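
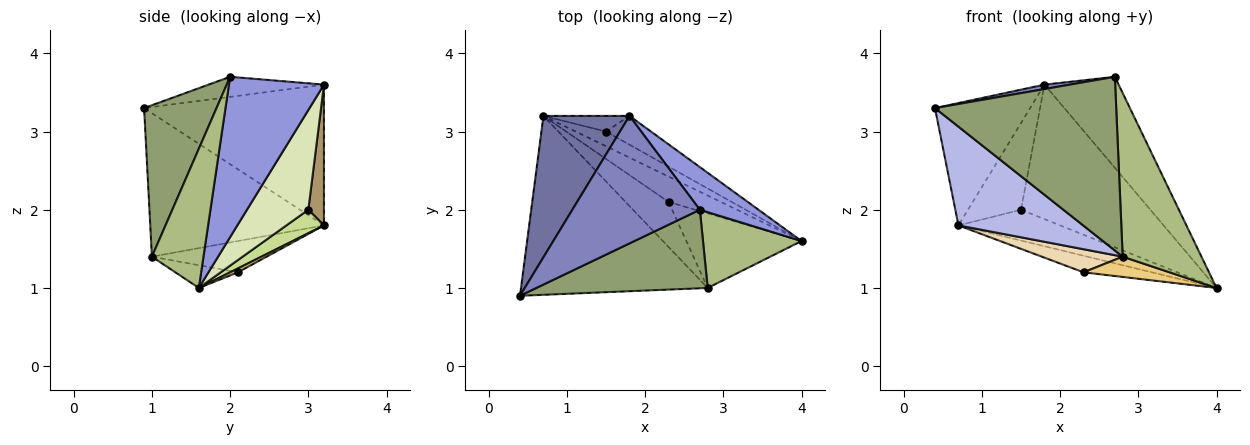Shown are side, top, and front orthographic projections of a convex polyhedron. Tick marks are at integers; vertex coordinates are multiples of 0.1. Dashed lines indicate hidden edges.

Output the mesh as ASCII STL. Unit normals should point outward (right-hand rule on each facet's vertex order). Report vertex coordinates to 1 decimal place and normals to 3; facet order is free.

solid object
 facet normal -0.778 0.411 0.475
  outer loop
   vertex 1.8 3.2 3.6
   vertex 0.7 3.2 1.8
   vertex 0.4 0.9 3.3
  endloop
 endfacet
 facet normal -0.155 -0.034 0.987
  outer loop
   vertex 1.8 3.2 3.6
   vertex 0.4 0.9 3.3
   vertex 2.7 2.0 3.7
  endloop
 endfacet
 facet normal 0.757 0.591 0.277
  outer loop
   vertex 1.8 3.2 3.6
   vertex 2.7 2.0 3.7
   vertex 4.0 1.6 1.0
  endloop
 endfacet
 facet normal -0.558 -0.401 -0.726
  outer loop
   vertex 2.8 1.0 1.4
   vertex 0.4 0.9 3.3
   vertex 0.7 3.2 1.8
  endloop
 endfacet
 facet normal 0.342 -0.856 0.387
  outer loop
   vertex 2.8 1.0 1.4
   vertex 2.7 2.0 3.7
   vertex 0.4 0.9 3.3
  endloop
 endfacet
 facet normal 0.511 -0.780 0.361
  outer loop
   vertex 2.8 1.0 1.4
   vertex 4.0 1.6 1.0
   vertex 2.7 2.0 3.7
  endloop
 endfacet
 facet normal 0.316 0.856 -0.408
  outer loop
   vertex 1.5 3.0 2.0
   vertex 4.0 1.6 1.0
   vertex 0.7 3.2 1.8
  endloop
 endfacet
 facet normal 0.421 0.887 -0.190
  outer loop
   vertex 1.5 3.0 2.0
   vertex 1.8 3.2 3.6
   vertex 4.0 1.6 1.0
  endloop
 endfacet
 facet normal 0.279 0.945 -0.170
  outer loop
   vertex 1.5 3.0 2.0
   vertex 0.7 3.2 1.8
   vertex 1.8 3.2 3.6
  endloop
 endfacet
 facet normal 0.062 0.546 -0.835
  outer loop
   vertex 2.3 2.1 1.2
   vertex 0.7 3.2 1.8
   vertex 4.0 1.6 1.0
  endloop
 endfacet
 facet normal -0.187 -0.257 -0.948
  outer loop
   vertex 2.3 2.1 1.2
   vertex 4.0 1.6 1.0
   vertex 2.8 1.0 1.4
  endloop
 endfacet
 facet normal -0.543 -0.383 -0.747
  outer loop
   vertex 2.3 2.1 1.2
   vertex 2.8 1.0 1.4
   vertex 0.7 3.2 1.8
  endloop
 endfacet
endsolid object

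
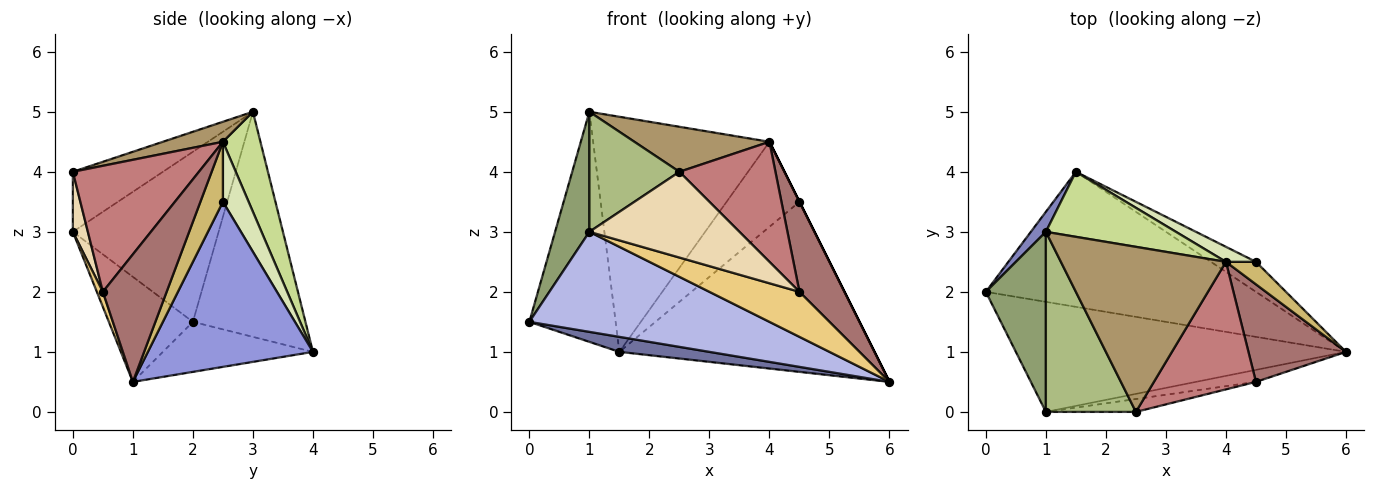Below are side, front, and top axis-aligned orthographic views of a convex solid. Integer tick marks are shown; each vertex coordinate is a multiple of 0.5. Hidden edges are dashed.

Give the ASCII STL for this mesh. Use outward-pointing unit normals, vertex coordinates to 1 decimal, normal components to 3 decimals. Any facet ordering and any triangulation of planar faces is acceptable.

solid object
 facet normal -0.181 -0.109 -0.977
  outer loop
   vertex 1.5 4.0 1.0
   vertex 6.0 1.0 0.5
   vertex 0.0 2.0 1.5
  endloop
 endfacet
 facet normal -0.792 0.608 0.053
  outer loop
   vertex 1.0 3.0 5.0
   vertex 1.5 4.0 1.0
   vertex 0.0 2.0 1.5
  endloop
 endfacet
 facet normal 0.537 0.831 -0.147
  outer loop
   vertex 4.5 2.5 3.5
   vertex 6.0 1.0 0.5
   vertex 1.5 4.0 1.0
  endloop
 endfacet
 facet normal -0.229 -0.655 -0.720
  outer loop
   vertex 1.0 0.0 3.0
   vertex 0.0 2.0 1.5
   vertex 6.0 1.0 0.5
  endloop
 endfacet
 facet normal -0.921 -0.217 0.325
  outer loop
   vertex 1.0 0.0 3.0
   vertex 1.0 3.0 5.0
   vertex 0.0 2.0 1.5
  endloop
 endfacet
 facet normal -0.485 -0.485 0.728
  outer loop
   vertex 1.0 0.0 3.0
   vertex 2.5 0.0 4.0
   vertex 1.0 3.0 5.0
  endloop
 endfacet
 facet normal 0.201 0.944 0.261
  outer loop
   vertex 4.0 2.5 4.5
   vertex 1.5 4.0 1.0
   vertex 1.0 3.0 5.0
  endloop
 endfacet
 facet normal 0.328 0.930 0.164
  outer loop
   vertex 4.0 2.5 4.5
   vertex 4.5 2.5 3.5
   vertex 1.5 4.0 1.0
  endloop
 endfacet
 facet normal 0.116 -0.261 0.958
  outer loop
   vertex 4.0 2.5 4.5
   vertex 1.0 3.0 5.0
   vertex 2.5 0.0 4.0
  endloop
 endfacet
 facet normal 0.894 0.000 0.447
  outer loop
   vertex 4.0 2.5 4.5
   vertex 6.0 1.0 0.5
   vertex 4.5 2.5 3.5
  endloop
 endfacet
 facet normal 0.064 -0.964 -0.257
  outer loop
   vertex 4.5 0.5 2.0
   vertex 1.0 0.0 3.0
   vertex 6.0 1.0 0.5
  endloop
 endfacet
 facet normal 0.098 -0.984 -0.148
  outer loop
   vertex 4.5 0.5 2.0
   vertex 2.5 0.0 4.0
   vertex 1.0 0.0 3.0
  endloop
 endfacet
 facet normal 0.693 -0.489 0.530
  outer loop
   vertex 4.5 0.5 2.0
   vertex 6.0 1.0 0.5
   vertex 4.0 2.5 4.5
  endloop
 endfacet
 facet normal 0.669 -0.510 0.541
  outer loop
   vertex 4.5 0.5 2.0
   vertex 4.0 2.5 4.5
   vertex 2.5 0.0 4.0
  endloop
 endfacet
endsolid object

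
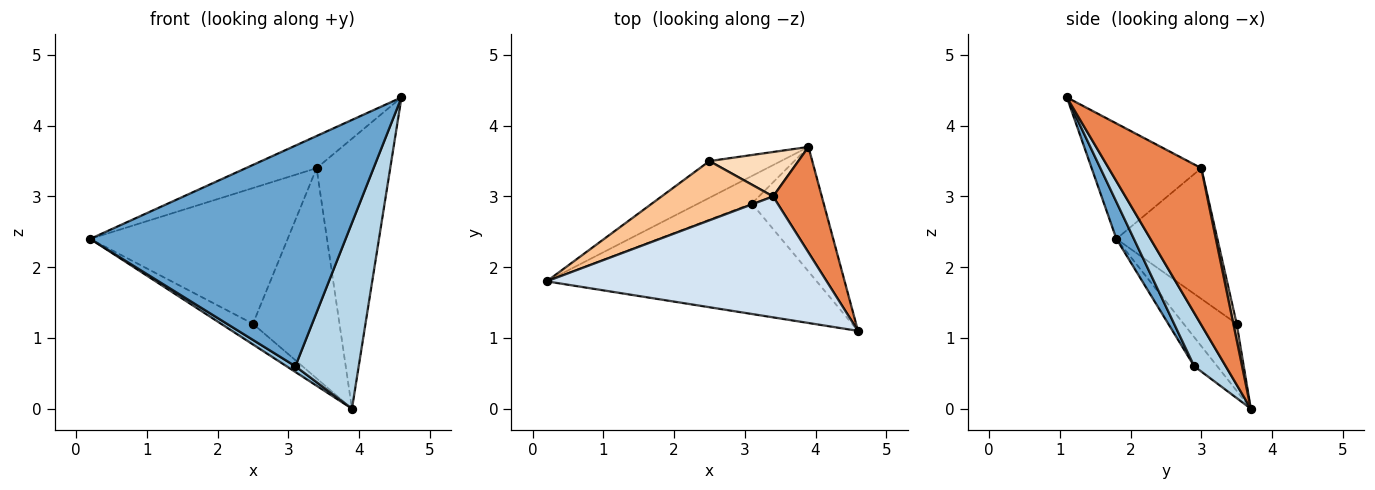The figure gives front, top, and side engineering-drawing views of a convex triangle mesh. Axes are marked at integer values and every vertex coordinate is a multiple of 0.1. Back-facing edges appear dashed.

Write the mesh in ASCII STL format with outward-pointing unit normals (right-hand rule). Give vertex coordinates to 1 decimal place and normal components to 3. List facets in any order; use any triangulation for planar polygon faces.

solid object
 facet normal 0.061 -0.892 -0.447
  outer loop
   vertex 3.1 2.9 0.6
   vertex 4.6 1.1 4.4
   vertex 0.2 1.8 2.4
  endloop
 endfacet
 facet normal -0.468 -0.180 -0.865
  outer loop
   vertex 3.1 2.9 0.6
   vertex 0.2 1.8 2.4
   vertex 3.9 3.7 0.0
  endloop
 endfacet
 facet normal 0.382 -0.768 -0.514
  outer loop
   vertex 3.1 2.9 0.6
   vertex 3.9 3.7 0.0
   vertex 4.6 1.1 4.4
  endloop
 endfacet
 facet normal -0.370 0.239 0.898
  outer loop
   vertex 3.4 3.0 3.4
   vertex 0.2 1.8 2.4
   vertex 4.6 1.1 4.4
  endloop
 endfacet
 facet normal 0.761 0.605 0.236
  outer loop
   vertex 3.4 3.0 3.4
   vertex 4.6 1.1 4.4
   vertex 3.9 3.7 0.0
  endloop
 endfacet
 facet normal -0.633 0.380 -0.675
  outer loop
   vertex 2.5 3.5 1.2
   vertex 3.9 3.7 0.0
   vertex 0.2 1.8 2.4
  endloop
 endfacet
 facet normal -0.424 0.830 0.362
  outer loop
   vertex 2.5 3.5 1.2
   vertex 0.2 1.8 2.4
   vertex 3.4 3.0 3.4
  endloop
 endfacet
 facet normal 0.038 0.978 0.207
  outer loop
   vertex 2.5 3.5 1.2
   vertex 3.4 3.0 3.4
   vertex 3.9 3.7 0.0
  endloop
 endfacet
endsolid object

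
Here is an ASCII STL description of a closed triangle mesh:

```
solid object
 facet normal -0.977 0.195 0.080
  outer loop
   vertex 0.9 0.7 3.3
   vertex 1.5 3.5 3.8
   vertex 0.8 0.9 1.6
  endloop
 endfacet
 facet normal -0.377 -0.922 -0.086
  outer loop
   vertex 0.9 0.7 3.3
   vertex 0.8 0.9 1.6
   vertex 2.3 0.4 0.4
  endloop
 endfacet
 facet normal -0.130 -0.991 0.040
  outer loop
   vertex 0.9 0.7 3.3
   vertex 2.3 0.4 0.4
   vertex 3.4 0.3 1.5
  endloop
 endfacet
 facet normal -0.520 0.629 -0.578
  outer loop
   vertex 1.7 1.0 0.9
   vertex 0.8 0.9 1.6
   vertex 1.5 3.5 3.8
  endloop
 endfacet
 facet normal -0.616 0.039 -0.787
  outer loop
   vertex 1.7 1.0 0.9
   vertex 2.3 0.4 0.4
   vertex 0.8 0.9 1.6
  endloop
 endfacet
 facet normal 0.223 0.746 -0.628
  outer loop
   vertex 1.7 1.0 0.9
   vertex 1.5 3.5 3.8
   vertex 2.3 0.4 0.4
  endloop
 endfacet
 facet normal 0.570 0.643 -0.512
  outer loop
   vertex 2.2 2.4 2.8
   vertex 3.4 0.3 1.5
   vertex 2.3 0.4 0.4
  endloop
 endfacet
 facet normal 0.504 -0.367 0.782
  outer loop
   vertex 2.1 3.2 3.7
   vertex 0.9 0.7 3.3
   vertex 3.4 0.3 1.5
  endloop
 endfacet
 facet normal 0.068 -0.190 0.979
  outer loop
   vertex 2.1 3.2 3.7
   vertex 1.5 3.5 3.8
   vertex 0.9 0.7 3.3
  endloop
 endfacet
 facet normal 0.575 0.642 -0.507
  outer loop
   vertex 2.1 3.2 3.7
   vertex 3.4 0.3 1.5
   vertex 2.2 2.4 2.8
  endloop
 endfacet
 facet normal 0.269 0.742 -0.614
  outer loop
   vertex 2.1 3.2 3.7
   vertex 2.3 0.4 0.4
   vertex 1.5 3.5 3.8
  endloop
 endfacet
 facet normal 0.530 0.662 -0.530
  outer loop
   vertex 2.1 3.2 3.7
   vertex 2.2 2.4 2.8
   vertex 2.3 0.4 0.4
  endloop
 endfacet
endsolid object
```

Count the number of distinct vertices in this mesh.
8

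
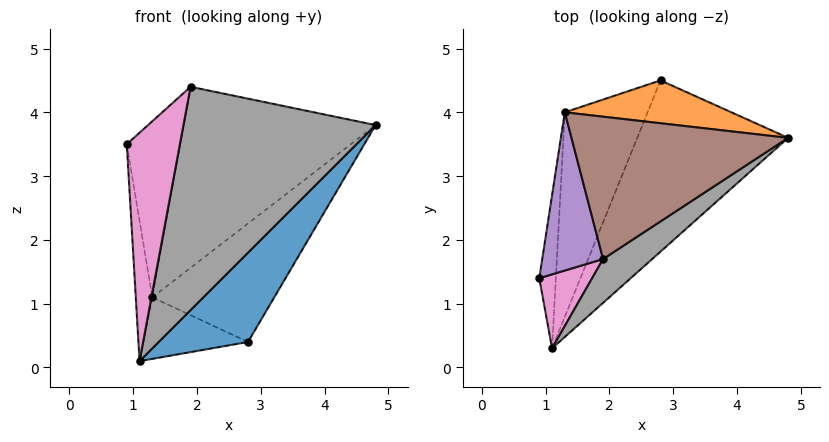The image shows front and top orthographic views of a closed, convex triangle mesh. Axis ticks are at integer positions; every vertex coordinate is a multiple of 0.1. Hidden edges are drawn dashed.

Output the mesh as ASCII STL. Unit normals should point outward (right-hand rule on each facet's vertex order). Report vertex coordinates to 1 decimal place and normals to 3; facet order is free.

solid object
 facet normal 0.792 -0.282 -0.541
  outer loop
   vertex 1.1 0.3 0.1
   vertex 2.8 4.5 0.4
   vertex 4.8 3.6 3.8
  endloop
 endfacet
 facet normal -0.153 0.929 0.336
  outer loop
   vertex 1.3 4.0 1.1
   vertex 4.8 3.6 3.8
   vertex 2.8 4.5 0.4
  endloop
 endfacet
 facet normal -0.994 0.076 -0.083
  outer loop
   vertex 1.3 4.0 1.1
   vertex 1.1 0.3 0.1
   vertex 0.9 1.4 3.5
  endloop
 endfacet
 facet normal -0.477 0.253 -0.842
  outer loop
   vertex 1.3 4.0 1.1
   vertex 2.8 4.5 0.4
   vertex 1.1 0.3 0.1
  endloop
 endfacet
 facet normal -0.636 0.574 0.516
  outer loop
   vertex 1.9 1.7 4.4
   vertex 1.3 4.0 1.1
   vertex 0.9 1.4 3.5
  endloop
 endfacet
 facet normal -0.361 0.733 0.577
  outer loop
   vertex 1.9 1.7 4.4
   vertex 4.8 3.6 3.8
   vertex 1.3 4.0 1.1
  endloop
 endfacet
 facet normal 0.008 -0.951 0.308
  outer loop
   vertex 1.9 1.7 4.4
   vertex 0.9 1.4 3.5
   vertex 1.1 0.3 0.1
  endloop
 endfacet
 facet normal 0.564 -0.810 0.159
  outer loop
   vertex 1.9 1.7 4.4
   vertex 1.1 0.3 0.1
   vertex 4.8 3.6 3.8
  endloop
 endfacet
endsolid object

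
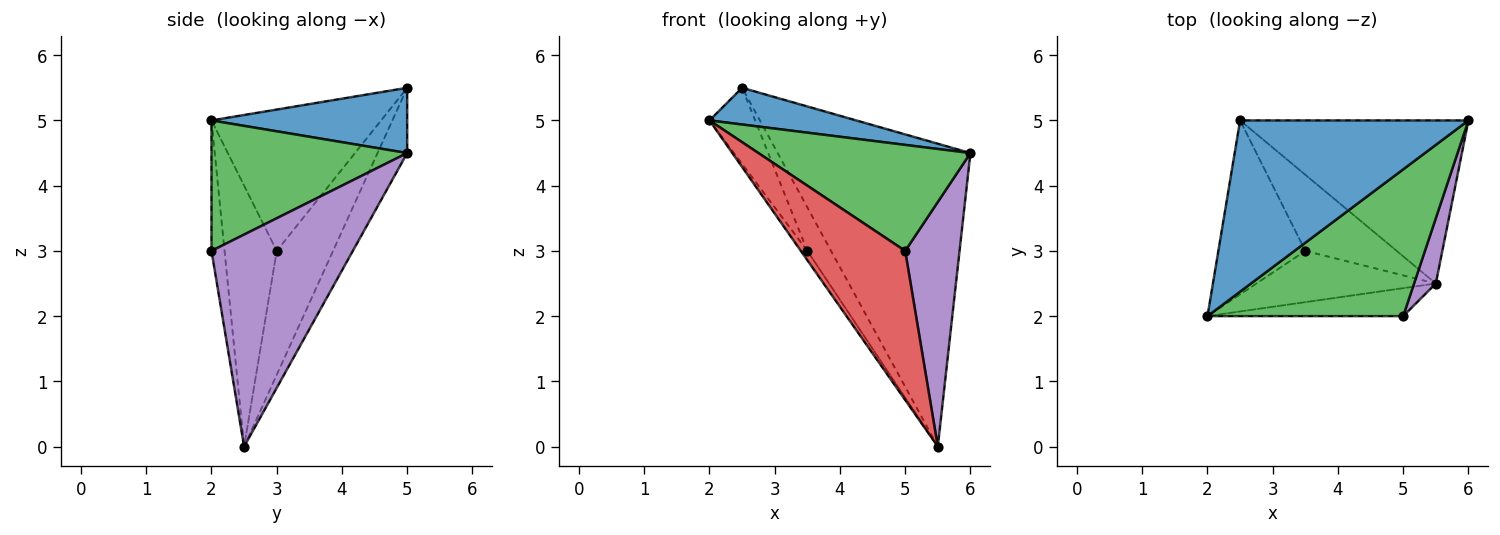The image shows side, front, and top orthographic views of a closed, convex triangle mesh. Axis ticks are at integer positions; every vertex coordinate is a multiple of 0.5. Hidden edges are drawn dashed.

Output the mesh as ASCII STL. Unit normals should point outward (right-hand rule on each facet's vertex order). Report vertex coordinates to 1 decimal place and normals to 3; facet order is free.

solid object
 facet normal 0.269 -0.202 0.942
  outer loop
   vertex 2.5 5.0 5.5
   vertex 2.0 2.0 5.0
   vertex 6.0 5.0 4.5
  endloop
 endfacet
 facet normal -0.134 0.873 -0.470
  outer loop
   vertex 5.5 2.5 0.0
   vertex 2.5 5.0 5.5
   vertex 6.0 5.0 4.5
  endloop
 endfacet
 facet normal 0.475 -0.515 0.713
  outer loop
   vertex 5.0 2.0 3.0
   vertex 6.0 5.0 4.5
   vertex 2.0 2.0 5.0
  endloop
 endfacet
 facet normal -0.122 -0.976 -0.183
  outer loop
   vertex 5.0 2.0 3.0
   vertex 2.0 2.0 5.0
   vertex 5.5 2.5 0.0
  endloop
 endfacet
 facet normal 0.929 -0.357 0.095
  outer loop
   vertex 5.0 2.0 3.0
   vertex 5.5 2.5 0.0
   vertex 6.0 5.0 4.5
  endloop
 endfacet
 facet normal -0.830 0.223 -0.511
  outer loop
   vertex 3.5 3.0 3.0
   vertex 2.0 2.0 5.0
   vertex 2.5 5.0 5.5
  endloop
 endfacet
 facet normal -0.820 0.102 -0.564
  outer loop
   vertex 3.5 3.0 3.0
   vertex 5.5 2.5 0.0
   vertex 2.0 2.0 5.0
  endloop
 endfacet
 facet normal -0.762 0.321 -0.562
  outer loop
   vertex 3.5 3.0 3.0
   vertex 2.5 5.0 5.5
   vertex 5.5 2.5 0.0
  endloop
 endfacet
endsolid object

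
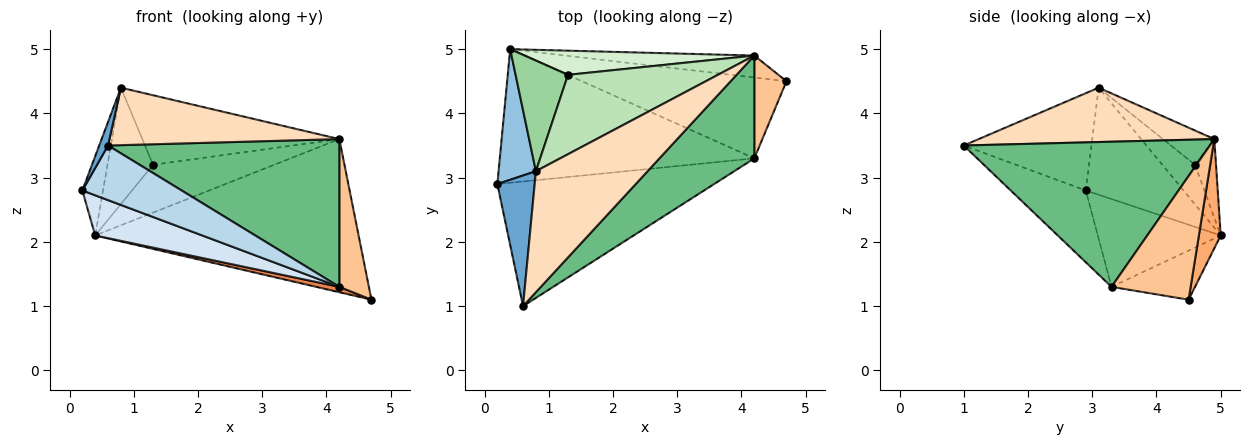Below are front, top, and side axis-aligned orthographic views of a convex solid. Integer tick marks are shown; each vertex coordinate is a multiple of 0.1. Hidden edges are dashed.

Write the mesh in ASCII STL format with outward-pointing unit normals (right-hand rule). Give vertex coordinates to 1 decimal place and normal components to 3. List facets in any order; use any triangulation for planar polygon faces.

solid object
 facet normal -0.932 -0.064 0.357
  outer loop
   vertex 0.8 3.1 4.4
   vertex 0.2 2.9 2.8
   vertex 0.6 1.0 3.5
  endloop
 endfacet
 facet normal -0.926 0.196 0.323
  outer loop
   vertex 0.4 5.0 2.1
   vertex 0.2 2.9 2.8
   vertex 0.8 3.1 4.4
  endloop
 endfacet
 facet normal -0.290 -0.384 -0.877
  outer loop
   vertex 4.2 3.3 1.3
   vertex 0.6 1.0 3.5
   vertex 0.2 2.9 2.8
  endloop
 endfacet
 facet normal -0.314 -0.273 -0.909
  outer loop
   vertex 4.2 3.3 1.3
   vertex 0.2 2.9 2.8
   vertex 0.4 5.0 2.1
  endloop
 endfacet
 facet normal -0.233 -0.065 -0.970
  outer loop
   vertex 4.2 3.3 1.3
   vertex 0.4 5.0 2.1
   vertex 4.7 4.5 1.1
  endloop
 endfacet
 facet normal 0.082 0.987 -0.141
  outer loop
   vertex 4.2 4.9 3.6
   vertex 4.7 4.5 1.1
   vertex 0.4 5.0 2.1
  endloop
 endfacet
 facet normal 0.910 -0.340 0.236
  outer loop
   vertex 4.2 4.9 3.6
   vertex 4.2 3.3 1.3
   vertex 4.7 4.5 1.1
  endloop
 endfacet
 facet normal 0.402 -0.393 0.827
  outer loop
   vertex 4.2 4.9 3.6
   vertex 0.8 3.1 4.4
   vertex 0.6 1.0 3.5
  endloop
 endfacet
 facet normal 0.658 -0.618 0.430
  outer loop
   vertex 4.2 4.9 3.6
   vertex 0.6 1.0 3.5
   vertex 4.2 3.3 1.3
  endloop
 endfacet
 facet normal -0.461 0.643 0.611
  outer loop
   vertex 1.3 4.6 3.2
   vertex 0.4 5.0 2.1
   vertex 0.8 3.1 4.4
  endloop
 endfacet
 facet normal -0.169 0.649 0.741
  outer loop
   vertex 1.3 4.6 3.2
   vertex 0.8 3.1 4.4
   vertex 4.2 4.9 3.6
  endloop
 endfacet
 facet normal -0.153 0.882 0.446
  outer loop
   vertex 1.3 4.6 3.2
   vertex 4.2 4.9 3.6
   vertex 0.4 5.0 2.1
  endloop
 endfacet
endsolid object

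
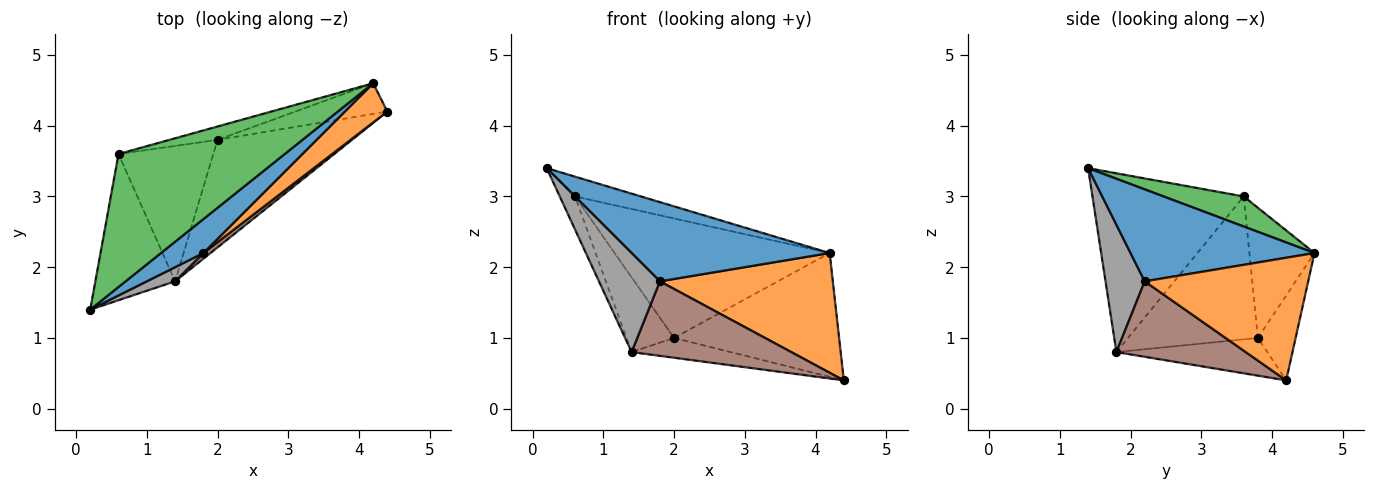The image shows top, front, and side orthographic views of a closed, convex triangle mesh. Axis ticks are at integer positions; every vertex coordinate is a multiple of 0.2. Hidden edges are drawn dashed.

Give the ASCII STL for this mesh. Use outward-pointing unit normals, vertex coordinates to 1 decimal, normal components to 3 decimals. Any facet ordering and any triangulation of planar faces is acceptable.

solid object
 facet normal 0.649 -0.699 0.300
  outer loop
   vertex 1.8 2.2 1.8
   vertex 4.2 4.6 2.2
   vertex 0.2 1.4 3.4
  endloop
 endfacet
 facet normal 0.668 -0.707 0.231
  outer loop
   vertex 1.8 2.2 1.8
   vertex 4.4 4.2 0.4
   vertex 4.2 4.6 2.2
  endloop
 endfacet
 facet normal 0.176 0.145 0.974
  outer loop
   vertex 0.6 3.6 3.0
   vertex 0.2 1.4 3.4
   vertex 4.2 4.6 2.2
  endloop
 endfacet
 facet normal -0.217 0.948 -0.235
  outer loop
   vertex 2.0 3.8 1.0
   vertex 4.2 4.6 2.2
   vertex 4.4 4.2 0.4
  endloop
 endfacet
 facet normal -0.288 0.952 -0.106
  outer loop
   vertex 2.0 3.8 1.0
   vertex 0.6 3.6 3.0
   vertex 4.2 4.6 2.2
  endloop
 endfacet
 facet normal 0.628 -0.776 0.059
  outer loop
   vertex 1.4 1.8 0.8
   vertex 4.4 4.2 0.4
   vertex 1.8 2.2 1.8
  endloop
 endfacet
 facet normal -0.266 0.175 -0.948
  outer loop
   vertex 1.4 1.8 0.8
   vertex 2.0 3.8 1.0
   vertex 4.4 4.2 0.4
  endloop
 endfacet
 facet normal 0.537 -0.835 0.119
  outer loop
   vertex 1.4 1.8 0.8
   vertex 1.8 2.2 1.8
   vertex 0.2 1.4 3.4
  endloop
 endfacet
 facet normal -0.909 0.092 -0.406
  outer loop
   vertex 1.4 1.8 0.8
   vertex 0.2 1.4 3.4
   vertex 0.6 3.6 3.0
  endloop
 endfacet
 facet normal -0.797 0.292 -0.529
  outer loop
   vertex 1.4 1.8 0.8
   vertex 0.6 3.6 3.0
   vertex 2.0 3.8 1.0
  endloop
 endfacet
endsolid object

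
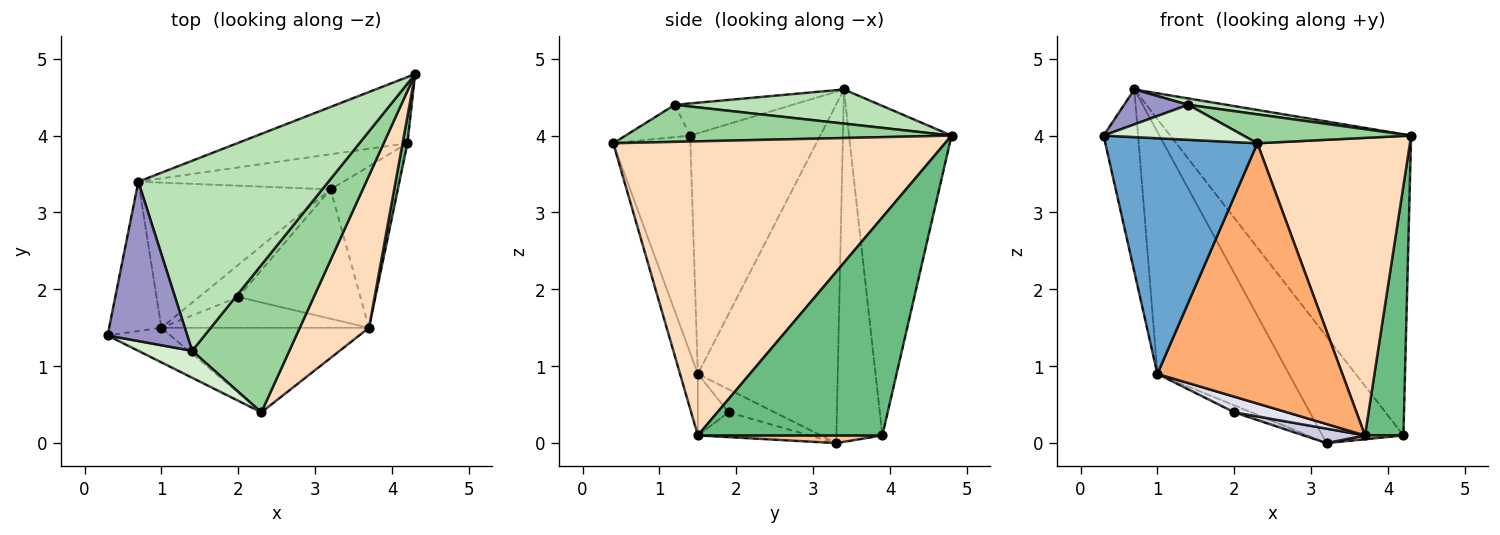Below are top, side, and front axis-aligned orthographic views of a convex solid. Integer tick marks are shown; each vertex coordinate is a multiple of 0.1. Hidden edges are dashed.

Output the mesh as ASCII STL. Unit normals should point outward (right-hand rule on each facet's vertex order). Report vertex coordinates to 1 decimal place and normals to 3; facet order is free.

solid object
 facet normal -0.449 -0.884 -0.130
  outer loop
   vertex 1.0 1.5 0.9
   vertex 2.3 0.4 3.9
   vertex 0.3 1.4 4.0
  endloop
 endfacet
 facet normal -0.946 0.251 -0.206
  outer loop
   vertex 0.7 3.4 4.6
   vertex 1.0 1.5 0.9
   vertex 0.3 1.4 4.0
  endloop
 endfacet
 facet normal -0.674 0.634 -0.380
  outer loop
   vertex 0.7 3.4 4.6
   vertex 3.2 3.3 0.0
   vertex 1.0 1.5 0.9
  endloop
 endfacet
 facet normal -0.384 0.902 -0.198
  outer loop
   vertex 4.2 3.9 0.1
   vertex 0.7 3.4 4.6
   vertex 4.3 4.8 4.0
  endloop
 endfacet
 facet normal -0.474 0.836 -0.276
  outer loop
   vertex 4.2 3.9 0.1
   vertex 3.2 3.3 0.0
   vertex 0.7 3.4 4.6
  endloop
 endfacet
 facet normal -0.091 -0.947 -0.308
  outer loop
   vertex 3.7 1.5 0.1
   vertex 2.3 0.4 3.9
   vertex 1.0 1.5 0.9
  endloop
 endfacet
 facet normal 0.114 -0.024 -0.993
  outer loop
   vertex 3.7 1.5 0.1
   vertex 3.2 3.3 0.0
   vertex 4.2 3.9 0.1
  endloop
 endfacet
 facet normal 0.888 -0.409 0.209
  outer loop
   vertex 3.7 1.5 0.1
   vertex 4.3 4.8 4.0
   vertex 2.3 0.4 3.9
  endloop
 endfacet
 facet normal 0.979 -0.204 0.022
  outer loop
   vertex 3.7 1.5 0.1
   vertex 4.2 3.9 0.1
   vertex 4.3 4.8 4.0
  endloop
 endfacet
 facet normal 0.350 -0.180 0.919
  outer loop
   vertex 1.4 1.2 4.4
   vertex 2.3 0.4 3.9
   vertex 4.3 4.8 4.0
  endloop
 endfacet
 facet normal 0.177 -0.033 0.984
  outer loop
   vertex 1.4 1.2 4.4
   vertex 4.3 4.8 4.0
   vertex 0.7 3.4 4.6
  endloop
 endfacet
 facet normal -0.344 -0.744 0.573
  outer loop
   vertex 1.4 1.2 4.4
   vertex 0.3 1.4 4.0
   vertex 2.3 0.4 3.9
  endloop
 endfacet
 facet normal -0.367 -0.199 0.909
  outer loop
   vertex 1.4 1.2 4.4
   vertex 0.7 3.4 4.6
   vertex 0.3 1.4 4.0
  endloop
 endfacet
 facet normal -0.498 0.184 -0.848
  outer loop
   vertex 2.0 1.9 0.4
   vertex 1.0 1.5 0.9
   vertex 3.2 3.3 0.0
  endloop
 endfacet
 facet normal -0.198 -0.109 -0.974
  outer loop
   vertex 2.0 1.9 0.4
   vertex 3.2 3.3 0.0
   vertex 3.7 1.5 0.1
  endloop
 endfacet
 facet normal -0.255 -0.439 -0.862
  outer loop
   vertex 2.0 1.9 0.4
   vertex 3.7 1.5 0.1
   vertex 1.0 1.5 0.9
  endloop
 endfacet
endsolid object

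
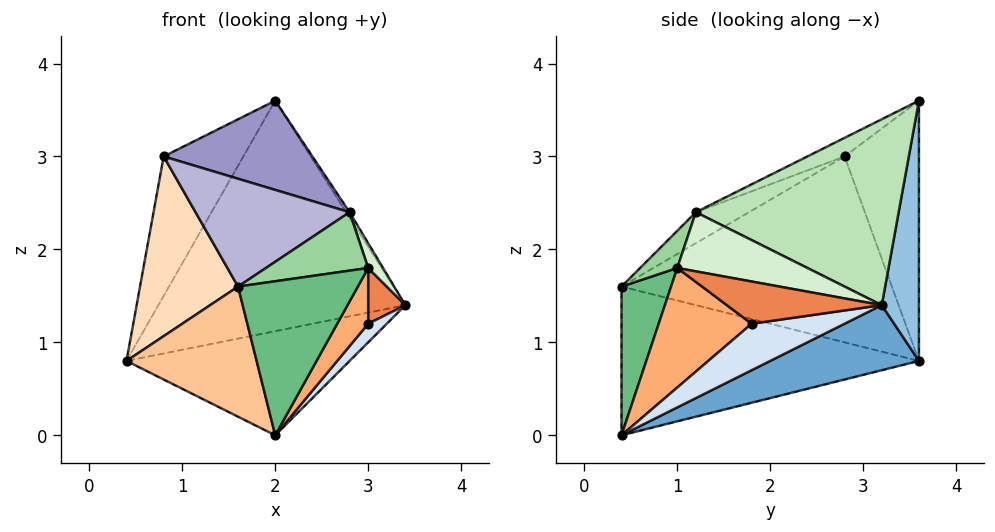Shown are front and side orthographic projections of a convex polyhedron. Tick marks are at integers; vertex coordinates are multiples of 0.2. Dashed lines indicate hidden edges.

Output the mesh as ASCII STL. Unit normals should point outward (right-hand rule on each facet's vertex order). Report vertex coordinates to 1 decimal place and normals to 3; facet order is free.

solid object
 facet normal 0.228 0.342 -0.912
  outer loop
   vertex 2.0 0.4 0.0
   vertex 0.4 3.6 0.8
   vertex 3.4 3.2 1.4
  endloop
 endfacet
 facet normal 0.148 0.985 -0.085
  outer loop
   vertex 2.0 3.6 3.6
   vertex 3.4 3.2 1.4
   vertex 0.4 3.6 0.8
  endloop
 endfacet
 facet normal -0.636 0.681 0.363
  outer loop
   vertex 0.8 2.8 3.0
   vertex 2.0 3.6 3.6
   vertex 0.4 3.6 0.8
  endloop
 endfacet
 facet normal 0.845 -0.169 -0.507
  outer loop
   vertex 3.0 1.8 1.2
   vertex 2.0 0.4 0.0
   vertex 3.4 3.2 1.4
  endloop
 endfacet
 facet normal 0.928 -0.223 -0.297
  outer loop
   vertex 3.0 1.8 1.2
   vertex 3.4 3.2 1.4
   vertex 3.0 1.0 1.8
  endloop
 endfacet
 facet normal 0.874 -0.291 -0.389
  outer loop
   vertex 3.0 1.8 1.2
   vertex 3.0 1.0 1.8
   vertex 2.0 0.4 0.0
  endloop
 endfacet
 facet normal -0.893 -0.391 -0.223
  outer loop
   vertex 1.6 0.4 1.6
   vertex 0.4 3.6 0.8
   vertex 2.0 0.4 0.0
  endloop
 endfacet
 facet normal -0.939 -0.340 0.047
  outer loop
   vertex 1.6 0.4 1.6
   vertex 0.8 2.8 3.0
   vertex 0.4 3.6 0.8
  endloop
 endfacet
 facet normal 0.381 -0.920 0.095
  outer loop
   vertex 1.6 0.4 1.6
   vertex 2.0 0.4 0.0
   vertex 3.0 1.0 1.8
  endloop
 endfacet
 facet normal 0.314 -0.864 0.393
  outer loop
   vertex 2.8 1.2 2.4
   vertex 1.6 0.4 1.6
   vertex 3.0 1.0 1.8
  endloop
 endfacet
 facet normal 0.845 0.014 0.535
  outer loop
   vertex 2.8 1.2 2.4
   vertex 3.4 3.2 1.4
   vertex 2.0 3.6 3.6
  endloop
 endfacet
 facet normal 0.932 -0.107 0.346
  outer loop
   vertex 2.8 1.2 2.4
   vertex 3.0 1.0 1.8
   vertex 3.4 3.2 1.4
  endloop
 endfacet
 facet normal -0.119 -0.475 0.872
  outer loop
   vertex 2.8 1.2 2.4
   vertex 2.0 3.6 3.6
   vertex 0.8 2.8 3.0
  endloop
 endfacet
 facet normal -0.186 -0.541 0.820
  outer loop
   vertex 2.8 1.2 2.4
   vertex 0.8 2.8 3.0
   vertex 1.6 0.4 1.6
  endloop
 endfacet
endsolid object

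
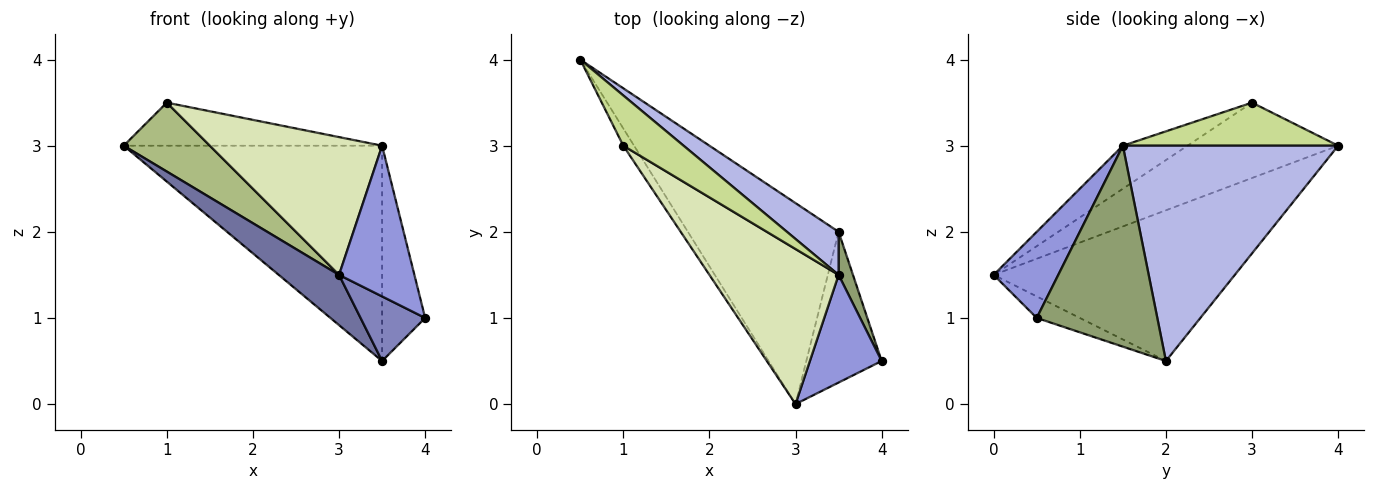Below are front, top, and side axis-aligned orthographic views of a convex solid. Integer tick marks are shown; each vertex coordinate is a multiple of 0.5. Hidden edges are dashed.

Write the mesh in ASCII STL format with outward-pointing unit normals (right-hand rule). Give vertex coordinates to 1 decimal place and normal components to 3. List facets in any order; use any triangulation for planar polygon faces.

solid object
 facet normal -0.696 -0.174 -0.696
  outer loop
   vertex 3.5 2.0 0.5
   vertex 3.0 0.0 1.5
   vertex 0.5 4.0 3.0
  endloop
 endfacet
 facet normal -0.254 -0.381 -0.889
  outer loop
   vertex 3.5 2.0 0.5
   vertex 4.0 0.5 1.0
   vertex 3.0 0.0 1.5
  endloop
 endfacet
 facet normal 0.572 -0.667 0.477
  outer loop
   vertex 3.5 1.5 3.0
   vertex 3.0 0.0 1.5
   vertex 4.0 0.5 1.0
  endloop
 endfacet
 facet normal 0.633 0.759 0.152
  outer loop
   vertex 3.5 1.5 3.0
   vertex 3.5 2.0 0.5
   vertex 0.5 4.0 3.0
  endloop
 endfacet
 facet normal 0.940 0.336 0.067
  outer loop
   vertex 3.5 1.5 3.0
   vertex 4.0 0.5 1.0
   vertex 3.5 2.0 0.5
  endloop
 endfacet
 facet normal -0.862 -0.492 -0.123
  outer loop
   vertex 1.0 3.0 3.5
   vertex 0.5 4.0 3.0
   vertex 3.0 0.0 1.5
  endloop
 endfacet
 facet normal 0.477 0.572 0.667
  outer loop
   vertex 1.0 3.0 3.5
   vertex 3.5 1.5 3.0
   vertex 0.5 4.0 3.0
  endloop
 endfacet
 facet normal -0.242 -0.645 0.725
  outer loop
   vertex 1.0 3.0 3.5
   vertex 3.0 0.0 1.5
   vertex 3.5 1.5 3.0
  endloop
 endfacet
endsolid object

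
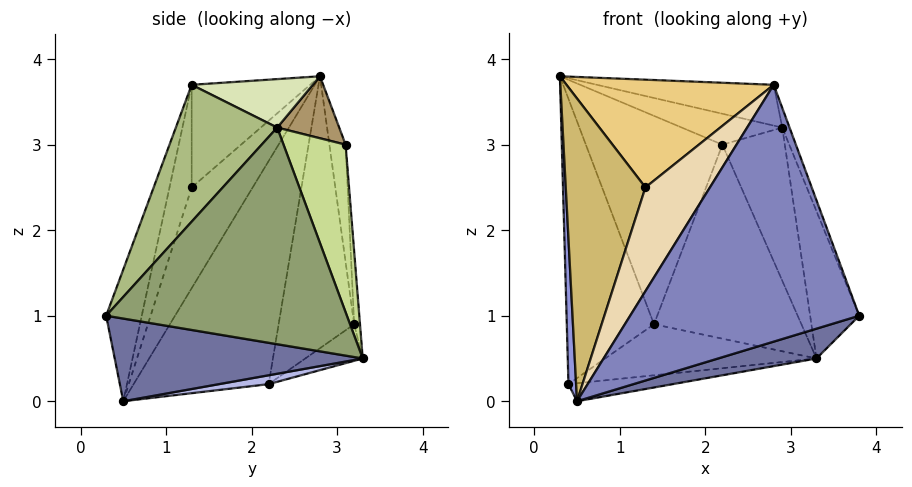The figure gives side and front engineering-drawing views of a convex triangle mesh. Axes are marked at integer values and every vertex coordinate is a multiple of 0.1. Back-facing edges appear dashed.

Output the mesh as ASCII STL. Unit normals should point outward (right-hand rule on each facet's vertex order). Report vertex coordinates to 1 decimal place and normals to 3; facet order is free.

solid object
 facet normal 0.282 -0.112 -0.953
  outer loop
   vertex 0.5 0.5 0.0
   vertex 3.3 3.3 0.5
   vertex 3.8 0.3 1.0
  endloop
 endfacet
 facet normal -0.147 -0.944 0.295
  outer loop
   vertex 2.8 1.3 3.7
   vertex 0.5 0.5 0.0
   vertex 3.8 0.3 1.0
  endloop
 endfacet
 facet normal -0.998 -0.057 -0.018
  outer loop
   vertex 0.4 2.2 0.2
   vertex 0.5 0.5 0.0
   vertex 0.3 2.8 3.8
  endloop
 endfacet
 facet normal 0.057 0.120 -0.991
  outer loop
   vertex 0.4 2.2 0.2
   vertex 3.3 3.3 0.5
   vertex 0.5 0.5 0.0
  endloop
 endfacet
 facet normal 0.957 0.195 0.214
  outer loop
   vertex 2.9 2.3 3.2
   vertex 3.8 0.3 1.0
   vertex 3.3 3.3 0.5
  endloop
 endfacet
 facet normal 0.944 0.068 0.324
  outer loop
   vertex 2.9 2.3 3.2
   vertex 2.8 1.3 3.7
   vertex 3.8 0.3 1.0
  endloop
 endfacet
 facet normal 0.662 0.665 0.345
  outer loop
   vertex 2.9 2.3 3.2
   vertex 3.3 3.3 0.5
   vertex 2.2 3.1 3.0
  endloop
 endfacet
 facet normal 0.279 0.407 0.870
  outer loop
   vertex 2.9 2.3 3.2
   vertex 0.3 2.8 3.8
   vertex 2.8 1.3 3.7
  endloop
 endfacet
 facet normal 0.283 0.458 0.843
  outer loop
   vertex 2.9 2.3 3.2
   vertex 2.2 3.1 3.0
   vertex 0.3 2.8 3.8
  endloop
 endfacet
 facet normal -0.555 -0.724 0.409
  outer loop
   vertex 1.3 1.3 2.5
   vertex 0.3 2.8 3.8
   vertex 0.5 0.5 0.0
  endloop
 endfacet
 facet normal -0.422 -0.738 0.527
  outer loop
   vertex 1.3 1.3 2.5
   vertex 2.8 1.3 3.7
   vertex 0.3 2.8 3.8
  endloop
 endfacet
 facet normal -0.301 -0.876 0.377
  outer loop
   vertex 1.3 1.3 2.5
   vertex 0.5 0.5 0.0
   vertex 2.8 1.3 3.7
  endloop
 endfacet
 facet normal -0.648 0.748 -0.143
  outer loop
   vertex 1.4 3.2 0.9
   vertex 0.4 2.2 0.2
   vertex 0.3 2.8 3.8
  endloop
 endfacet
 facet normal -0.185 0.681 -0.709
  outer loop
   vertex 1.4 3.2 0.9
   vertex 3.3 3.3 0.5
   vertex 0.4 2.2 0.2
  endloop
 endfacet
 facet normal -0.117 0.989 0.092
  outer loop
   vertex 1.4 3.2 0.9
   vertex 0.3 2.8 3.8
   vertex 2.2 3.1 3.0
  endloop
 endfacet
 facet normal -0.039 0.997 0.062
  outer loop
   vertex 1.4 3.2 0.9
   vertex 2.2 3.1 3.0
   vertex 3.3 3.3 0.5
  endloop
 endfacet
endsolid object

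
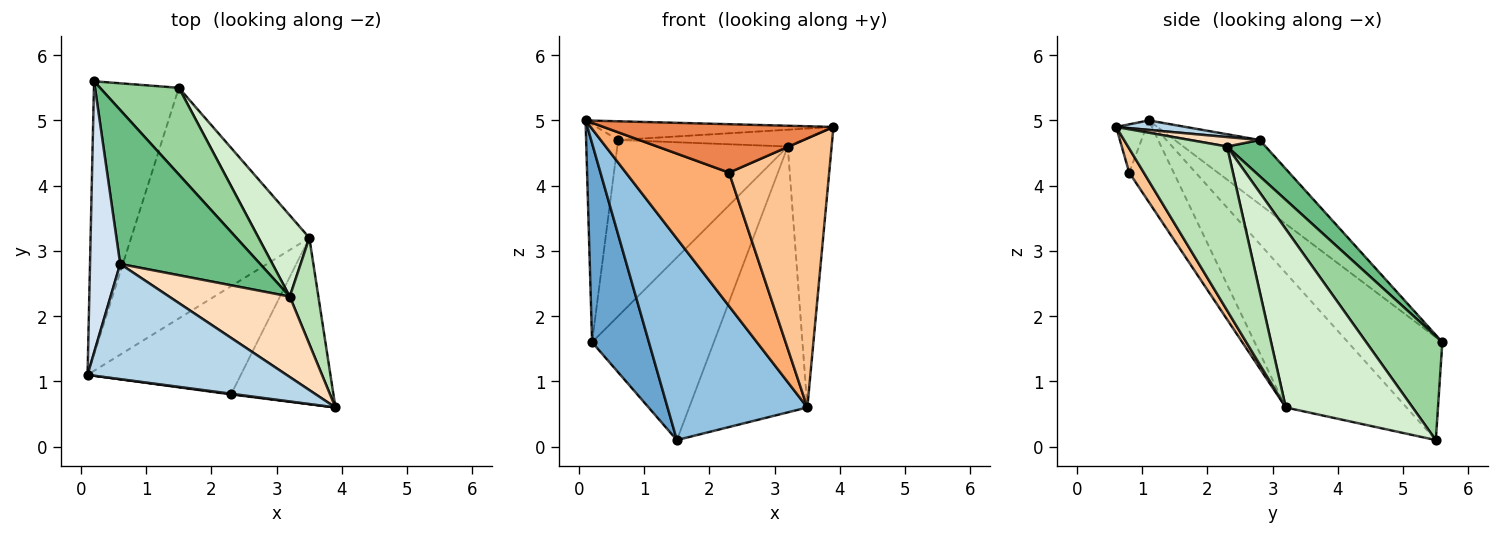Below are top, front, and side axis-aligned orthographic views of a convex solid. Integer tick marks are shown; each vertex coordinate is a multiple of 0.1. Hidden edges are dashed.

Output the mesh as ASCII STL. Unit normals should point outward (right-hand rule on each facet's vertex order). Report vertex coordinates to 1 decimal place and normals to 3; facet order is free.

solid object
 facet normal -0.699 -0.421 -0.578
  outer loop
   vertex 0.2 5.6 1.6
   vertex 1.5 5.5 0.1
   vertex 0.1 1.1 5.0
  endloop
 endfacet
 facet normal -0.494 -0.572 -0.655
  outer loop
   vertex 3.5 3.2 0.6
   vertex 0.1 1.1 5.0
   vertex 1.5 5.5 0.1
  endloop
 endfacet
 facet normal 0.047 0.160 0.986
  outer loop
   vertex 0.6 2.8 4.7
   vertex 0.1 1.1 5.0
   vertex 3.9 0.6 4.9
  endloop
 endfacet
 facet normal -0.857 0.323 0.402
  outer loop
   vertex 0.6 2.8 4.7
   vertex 0.2 5.6 1.6
   vertex 0.1 1.1 5.0
  endloop
 endfacet
 facet normal -0.130 -0.991 0.014
  outer loop
   vertex 2.3 0.8 4.2
   vertex 3.9 0.6 4.9
   vertex 0.1 1.1 5.0
  endloop
 endfacet
 facet normal -0.318 -0.737 -0.597
  outer loop
   vertex 2.3 0.8 4.2
   vertex 0.1 1.1 5.0
   vertex 3.5 3.2 0.6
  endloop
 endfacet
 facet normal 0.123 -0.844 -0.522
  outer loop
   vertex 2.3 0.8 4.2
   vertex 3.5 3.2 0.6
   vertex 3.9 0.6 4.9
  endloop
 endfacet
 facet normal 0.077 0.204 0.976
  outer loop
   vertex 3.2 2.3 4.6
   vertex 0.6 2.8 4.7
   vertex 3.9 0.6 4.9
  endloop
 endfacet
 facet normal 0.168 0.742 0.649
  outer loop
   vertex 3.2 2.3 4.6
   vertex 0.2 5.6 1.6
   vertex 0.6 2.8 4.7
  endloop
 endfacet
 facet normal 0.492 0.787 0.374
  outer loop
   vertex 3.2 2.3 4.6
   vertex 1.5 5.5 0.1
   vertex 0.2 5.6 1.6
  endloop
 endfacet
 facet normal 0.903 0.400 0.158
  outer loop
   vertex 3.2 2.3 4.6
   vertex 3.9 0.6 4.9
   vertex 3.5 3.2 0.6
  endloop
 endfacet
 facet normal 0.716 0.667 0.204
  outer loop
   vertex 3.2 2.3 4.6
   vertex 3.5 3.2 0.6
   vertex 1.5 5.5 0.1
  endloop
 endfacet
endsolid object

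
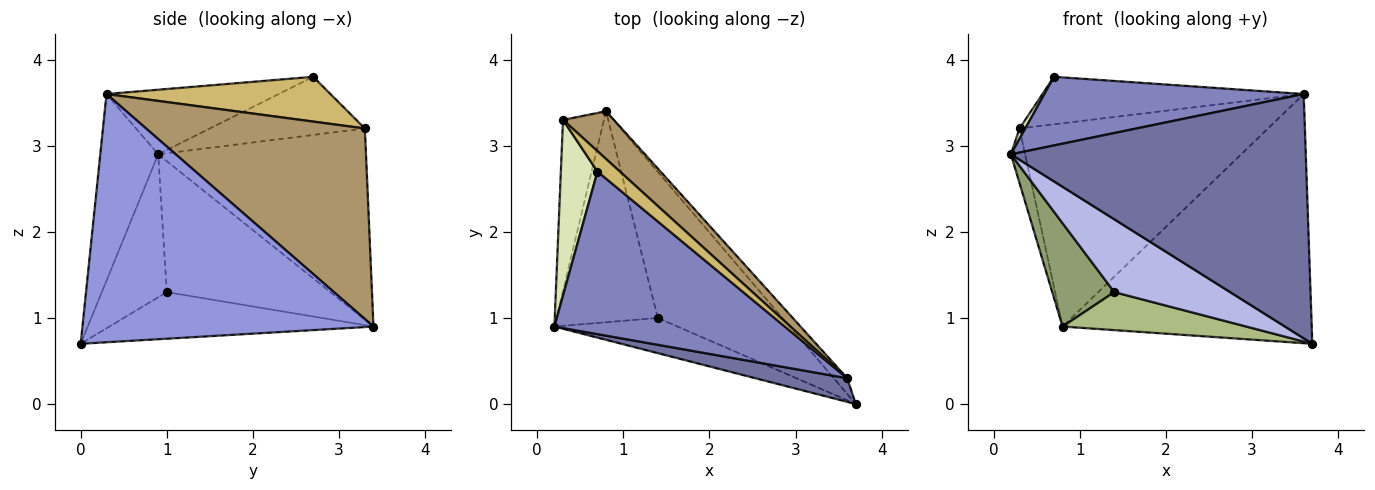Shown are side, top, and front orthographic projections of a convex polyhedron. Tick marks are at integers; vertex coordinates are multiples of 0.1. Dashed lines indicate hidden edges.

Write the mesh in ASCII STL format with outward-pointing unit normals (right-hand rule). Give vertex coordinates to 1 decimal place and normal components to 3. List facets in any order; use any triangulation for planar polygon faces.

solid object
 facet normal -0.192 -0.977 0.094
  outer loop
   vertex 3.6 0.3 3.6
   vertex 0.2 0.9 2.9
   vertex 3.7 0.0 0.7
  endloop
 endfacet
 facet normal -0.250 -0.377 0.892
  outer loop
   vertex 3.6 0.3 3.6
   vertex 0.7 2.7 3.8
   vertex 0.2 0.9 2.9
  endloop
 endfacet
 facet normal 0.759 0.650 -0.041
  outer loop
   vertex 3.6 0.3 3.6
   vertex 3.7 0.0 0.7
   vertex 0.8 3.4 0.9
  endloop
 endfacet
 facet normal -0.451 -0.804 -0.388
  outer loop
   vertex 1.4 1.0 1.3
   vertex 3.7 0.0 0.7
   vertex 0.2 0.9 2.9
  endloop
 endfacet
 facet normal -0.758 -0.287 -0.586
  outer loop
   vertex 1.4 1.0 1.3
   vertex 0.2 0.9 2.9
   vertex 0.8 3.4 0.9
  endloop
 endfacet
 facet normal -0.340 -0.237 -0.910
  outer loop
   vertex 1.4 1.0 1.3
   vertex 0.8 3.4 0.9
   vertex 3.7 0.0 0.7
  endloop
 endfacet
 facet normal -0.976 0.067 -0.209
  outer loop
   vertex 0.3 3.3 3.2
   vertex 0.8 3.4 0.9
   vertex 0.2 0.9 2.9
  endloop
 endfacet
 facet normal -0.846 -0.031 0.533
  outer loop
   vertex 0.3 3.3 3.2
   vertex 0.2 0.9 2.9
   vertex 0.7 2.7 3.8
  endloop
 endfacet
 facet normal 0.651 0.739 0.174
  outer loop
   vertex 0.3 3.3 3.2
   vertex 3.6 0.3 3.6
   vertex 0.8 3.4 0.9
  endloop
 endfacet
 facet normal 0.619 0.722 0.309
  outer loop
   vertex 0.3 3.3 3.2
   vertex 0.7 2.7 3.8
   vertex 3.6 0.3 3.6
  endloop
 endfacet
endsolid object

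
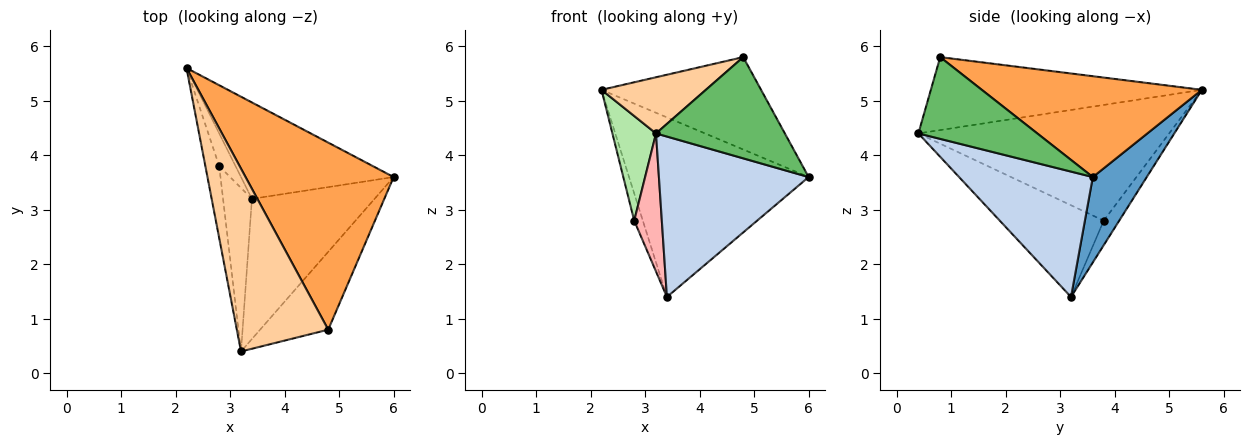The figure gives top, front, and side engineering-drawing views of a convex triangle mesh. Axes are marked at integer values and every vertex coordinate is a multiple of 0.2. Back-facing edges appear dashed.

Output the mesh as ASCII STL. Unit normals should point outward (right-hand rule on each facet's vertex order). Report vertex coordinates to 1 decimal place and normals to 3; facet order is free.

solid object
 facet normal 0.256 0.852 -0.457
  outer loop
   vertex 3.4 3.2 1.4
   vertex 2.2 5.6 5.2
   vertex 6.0 3.6 3.6
  endloop
 endfacet
 facet normal 0.558 -0.625 -0.546
  outer loop
   vertex 3.4 3.2 1.4
   vertex 6.0 3.6 3.6
   vertex 3.2 0.4 4.4
  endloop
 endfacet
 facet normal 0.521 0.378 0.765
  outer loop
   vertex 4.8 0.8 5.8
   vertex 6.0 3.6 3.6
   vertex 2.2 5.6 5.2
  endloop
 endfacet
 facet normal -0.607 -0.234 0.760
  outer loop
   vertex 4.8 0.8 5.8
   vertex 2.2 5.6 5.2
   vertex 3.2 0.4 4.4
  endloop
 endfacet
 facet normal 0.590 -0.640 -0.492
  outer loop
   vertex 4.8 0.8 5.8
   vertex 3.2 0.4 4.4
   vertex 6.0 3.6 3.6
  endloop
 endfacet
 facet normal -0.978 -0.170 -0.117
  outer loop
   vertex 2.8 3.8 2.8
   vertex 3.2 0.4 4.4
   vertex 2.2 5.6 5.2
  endloop
 endfacet
 facet normal -0.755 0.420 -0.504
  outer loop
   vertex 2.8 3.8 2.8
   vertex 2.2 5.6 5.2
   vertex 3.4 3.2 1.4
  endloop
 endfacet
 facet normal -0.925 -0.246 -0.291
  outer loop
   vertex 2.8 3.8 2.8
   vertex 3.4 3.2 1.4
   vertex 3.2 0.4 4.4
  endloop
 endfacet
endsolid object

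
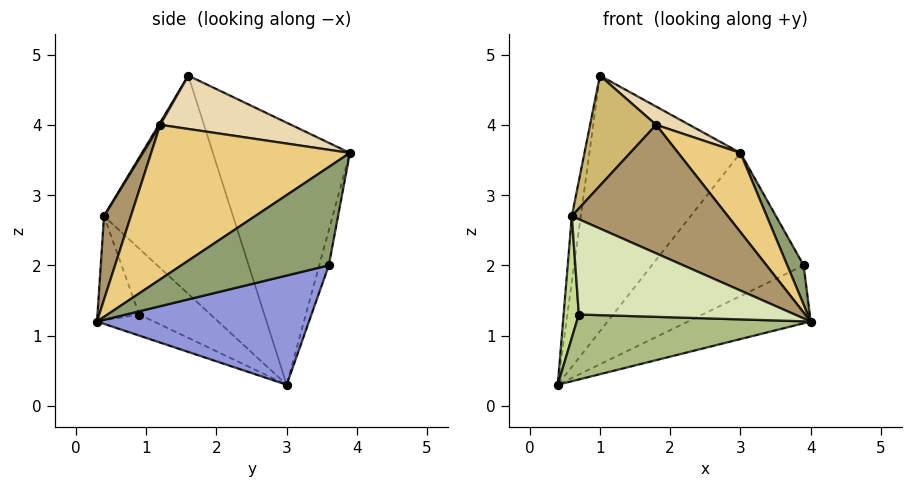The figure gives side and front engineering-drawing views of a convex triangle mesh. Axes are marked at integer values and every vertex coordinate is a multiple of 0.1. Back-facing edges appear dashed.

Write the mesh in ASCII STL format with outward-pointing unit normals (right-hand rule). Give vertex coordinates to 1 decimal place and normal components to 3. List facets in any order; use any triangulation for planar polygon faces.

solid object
 facet normal -0.638 0.704 0.311
  outer loop
   vertex 1.0 1.6 4.7
   vertex 3.0 3.9 3.6
   vertex 0.4 3.0 0.3
  endloop
 endfacet
 facet normal -0.985 0.068 0.156
  outer loop
   vertex 0.6 0.4 2.7
   vertex 1.0 1.6 4.7
   vertex 0.4 3.0 0.3
  endloop
 endfacet
 facet normal 0.394 0.228 -0.891
  outer loop
   vertex 3.9 3.6 2.0
   vertex 4.0 0.3 1.2
   vertex 0.4 3.0 0.3
  endloop
 endfacet
 facet normal -0.061 0.974 -0.217
  outer loop
   vertex 3.9 3.6 2.0
   vertex 0.4 3.0 0.3
   vertex 3.0 3.9 3.6
  endloop
 endfacet
 facet normal 0.860 -0.096 0.502
  outer loop
   vertex 3.9 3.6 2.0
   vertex 3.0 3.9 3.6
   vertex 4.0 0.3 1.2
  endloop
 endfacet
 facet normal -0.107 -0.440 -0.892
  outer loop
   vertex 0.7 0.9 1.3
   vertex 0.4 3.0 0.3
   vertex 4.0 0.3 1.2
  endloop
 endfacet
 facet normal -0.968 -0.206 -0.143
  outer loop
   vertex 0.7 0.9 1.3
   vertex 0.6 0.4 2.7
   vertex 0.4 3.0 0.3
  endloop
 endfacet
 facet normal -0.178 -0.923 -0.342
  outer loop
   vertex 0.7 0.9 1.3
   vertex 4.0 0.3 1.2
   vertex 0.6 0.4 2.7
  endloop
 endfacet
 facet normal 0.155 -0.899 0.410
  outer loop
   vertex 1.8 1.2 4.0
   vertex 0.6 0.4 2.7
   vertex 4.0 0.3 1.2
  endloop
 endfacet
 facet normal 0.018 -0.859 0.512
  outer loop
   vertex 1.8 1.2 4.0
   vertex 1.0 1.6 4.7
   vertex 0.6 0.4 2.7
  endloop
 endfacet
 facet normal 0.729 -0.228 0.646
  outer loop
   vertex 1.8 1.2 4.0
   vertex 4.0 0.3 1.2
   vertex 3.0 3.9 3.6
  endloop
 endfacet
 facet normal 0.606 -0.154 0.780
  outer loop
   vertex 1.8 1.2 4.0
   vertex 3.0 3.9 3.6
   vertex 1.0 1.6 4.7
  endloop
 endfacet
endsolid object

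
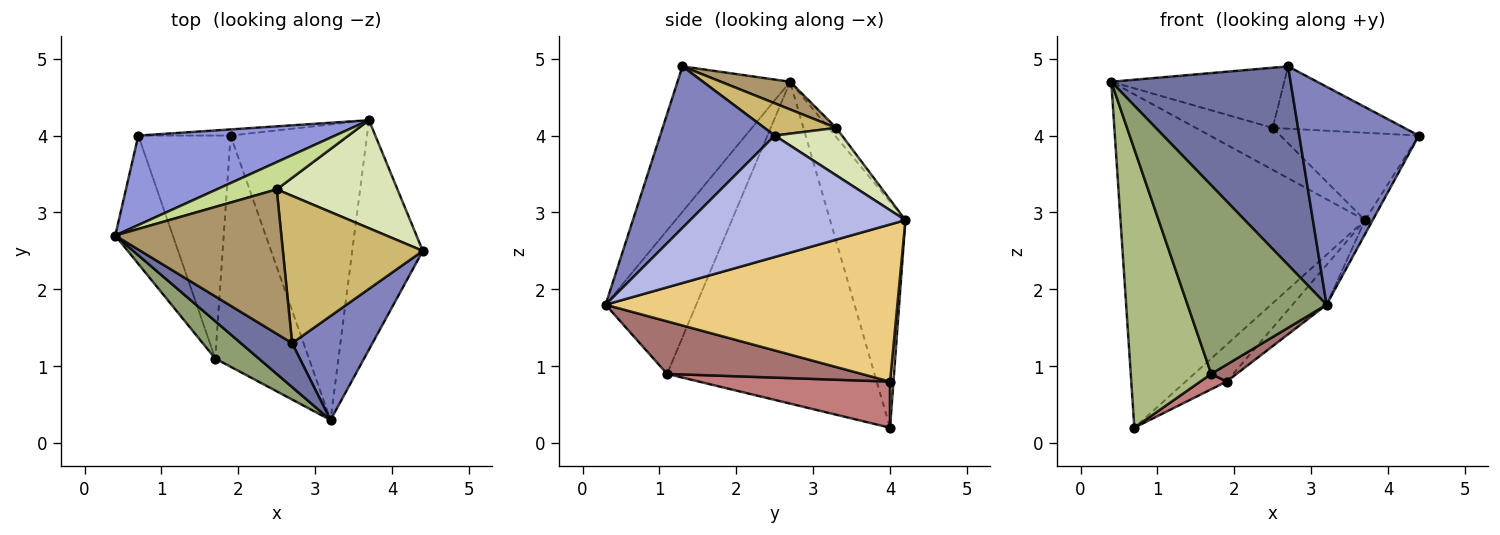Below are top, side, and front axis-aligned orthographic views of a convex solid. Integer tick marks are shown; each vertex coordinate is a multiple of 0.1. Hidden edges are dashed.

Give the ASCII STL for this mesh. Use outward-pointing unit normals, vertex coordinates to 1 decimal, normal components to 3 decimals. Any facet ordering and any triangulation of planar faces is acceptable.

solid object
 facet normal -0.523 -0.832 0.184
  outer loop
   vertex 2.7 1.3 4.9
   vertex 0.4 2.7 4.7
   vertex 3.2 0.3 1.8
  endloop
 endfacet
 facet normal 0.654 -0.683 0.326
  outer loop
   vertex 2.7 1.3 4.9
   vertex 3.2 0.3 1.8
   vertex 4.4 2.5 4.0
  endloop
 endfacet
 facet normal -0.285 0.926 0.248
  outer loop
   vertex 3.7 4.2 2.9
   vertex 0.7 4.0 0.2
   vertex 0.4 2.7 4.7
  endloop
 endfacet
 facet normal 0.864 0.031 -0.502
  outer loop
   vertex 3.7 4.2 2.9
   vertex 4.4 2.5 4.0
   vertex 3.2 0.3 1.8
  endloop
 endfacet
 facet normal -0.539 -0.826 0.164
  outer loop
   vertex 1.7 1.1 0.9
   vertex 3.2 0.3 1.8
   vertex 0.4 2.7 4.7
  endloop
 endfacet
 facet normal -0.920 -0.357 -0.164
  outer loop
   vertex 1.7 1.1 0.9
   vertex 0.4 2.7 4.7
   vertex 0.7 4.0 0.2
  endloop
 endfacet
 facet normal -0.084 0.836 0.543
  outer loop
   vertex 2.5 3.3 4.1
   vertex 3.7 4.2 2.9
   vertex 0.4 2.7 4.7
  endloop
 endfacet
 facet normal 0.292 0.601 0.743
  outer loop
   vertex 2.5 3.3 4.1
   vertex 4.4 2.5 4.0
   vertex 3.7 4.2 2.9
  endloop
 endfacet
 facet normal 0.152 0.380 0.912
  outer loop
   vertex 2.5 3.3 4.1
   vertex 0.4 2.7 4.7
   vertex 2.7 1.3 4.9
  endloop
 endfacet
 facet normal 0.208 0.381 0.901
  outer loop
   vertex 2.5 3.3 4.1
   vertex 2.7 1.3 4.9
   vertex 4.4 2.5 4.0
  endloop
 endfacet
 facet normal 0.752 0.088 -0.653
  outer loop
   vertex 1.9 4.0 0.8
   vertex 3.7 4.2 2.9
   vertex 3.2 0.3 1.8
  endloop
 endfacet
 facet normal 0.082 0.983 -0.164
  outer loop
   vertex 1.9 4.0 0.8
   vertex 0.7 4.0 0.2
   vertex 3.7 4.2 2.9
  endloop
 endfacet
 facet normal 0.488 -0.064 -0.870
  outer loop
   vertex 1.9 4.0 0.8
   vertex 3.2 0.3 1.8
   vertex 1.7 1.1 0.9
  endloop
 endfacet
 facet normal 0.446 -0.062 -0.893
  outer loop
   vertex 1.9 4.0 0.8
   vertex 1.7 1.1 0.9
   vertex 0.7 4.0 0.2
  endloop
 endfacet
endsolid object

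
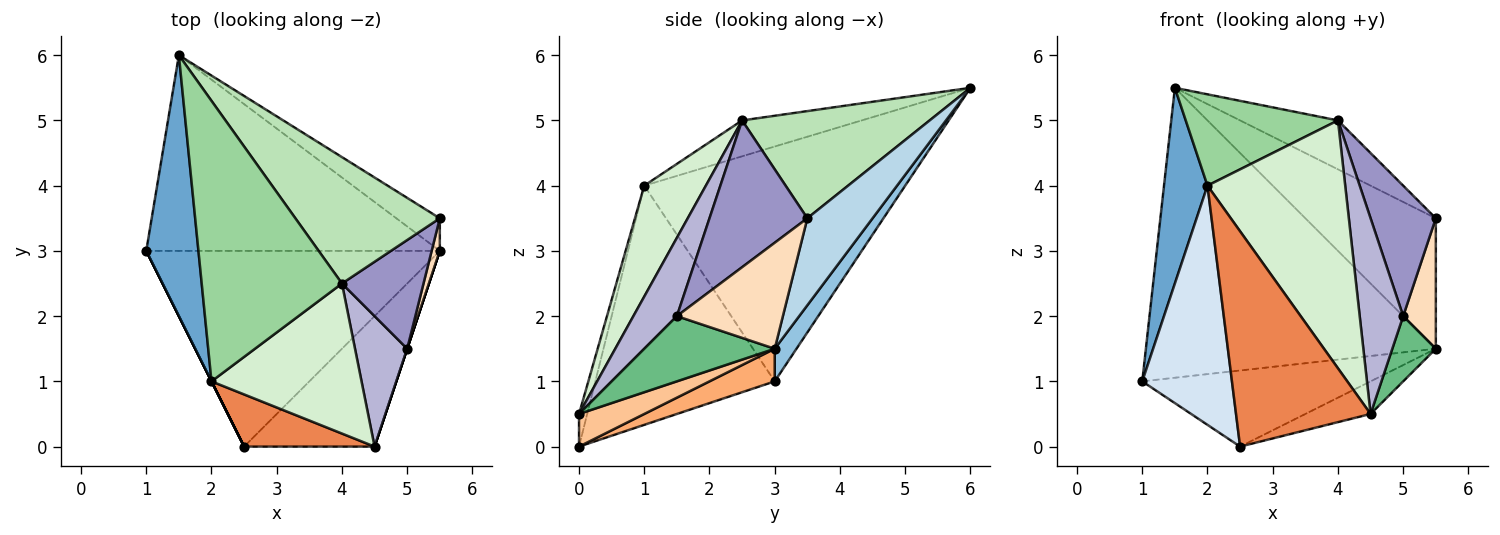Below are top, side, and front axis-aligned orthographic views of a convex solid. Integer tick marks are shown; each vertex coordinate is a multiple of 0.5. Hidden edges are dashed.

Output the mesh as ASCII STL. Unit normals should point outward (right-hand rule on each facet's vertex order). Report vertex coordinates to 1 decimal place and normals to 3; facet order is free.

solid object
 facet normal -0.964 -0.161 0.214
  outer loop
   vertex 2.0 1.0 4.0
   vertex 1.5 6.0 5.5
   vertex 1.0 3.0 1.0
  endloop
 endfacet
 facet normal 0.062 0.827 -0.558
  outer loop
   vertex 5.5 3.0 1.5
   vertex 1.0 3.0 1.0
   vertex 1.5 6.0 5.5
  endloop
 endfacet
 facet normal 0.436 0.873 -0.218
  outer loop
   vertex 5.5 3.0 1.5
   vertex 1.5 6.0 5.5
   vertex 5.5 3.5 3.5
  endloop
 endfacet
 facet normal -0.894 -0.447 0.000
  outer loop
   vertex 2.5 0.0 0.0
   vertex 2.0 1.0 4.0
   vertex 1.0 3.0 1.0
  endloop
 endfacet
 facet normal -0.059 -0.970 0.235
  outer loop
   vertex 2.5 0.0 0.0
   vertex 4.5 0.0 0.5
   vertex 2.0 1.0 4.0
  endloop
 endfacet
 facet normal 0.103 0.361 -0.927
  outer loop
   vertex 2.5 0.0 0.0
   vertex 1.0 3.0 1.0
   vertex 5.5 3.0 1.5
  endloop
 endfacet
 facet normal 0.236 0.236 -0.943
  outer loop
   vertex 2.5 0.0 0.0
   vertex 5.5 3.0 1.5
   vertex 4.5 0.0 0.5
  endloop
 endfacet
 facet normal 0.953 -0.293 0.073
  outer loop
   vertex 5.0 1.5 2.0
   vertex 5.5 3.0 1.5
   vertex 5.5 3.5 3.5
  endloop
 endfacet
 facet normal 0.949 -0.316 0.000
  outer loop
   vertex 5.0 1.5 2.0
   vertex 4.5 0.0 0.5
   vertex 5.5 3.0 1.5
  endloop
 endfacet
 facet normal -0.236 -0.301 0.924
  outer loop
   vertex 4.0 2.5 5.0
   vertex 1.5 6.0 5.5
   vertex 2.0 1.0 4.0
  endloop
 endfacet
 facet normal 0.569 0.297 0.767
  outer loop
   vertex 4.0 2.5 5.0
   vertex 5.5 3.5 3.5
   vertex 1.5 6.0 5.5
  endloop
 endfacet
 facet normal 0.357 -0.799 0.484
  outer loop
   vertex 4.0 2.5 5.0
   vertex 2.0 1.0 4.0
   vertex 4.5 0.0 0.5
  endloop
 endfacet
 facet normal 0.755 -0.504 0.420
  outer loop
   vertex 4.0 2.5 5.0
   vertex 5.0 1.5 2.0
   vertex 5.5 3.5 3.5
  endloop
 endfacet
 facet normal 0.640 -0.640 0.426
  outer loop
   vertex 4.0 2.5 5.0
   vertex 4.5 0.0 0.5
   vertex 5.0 1.5 2.0
  endloop
 endfacet
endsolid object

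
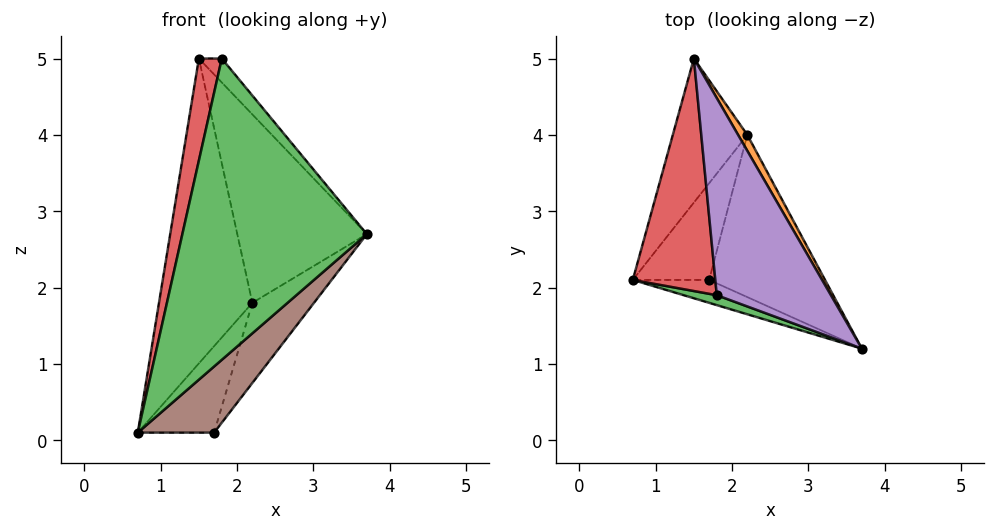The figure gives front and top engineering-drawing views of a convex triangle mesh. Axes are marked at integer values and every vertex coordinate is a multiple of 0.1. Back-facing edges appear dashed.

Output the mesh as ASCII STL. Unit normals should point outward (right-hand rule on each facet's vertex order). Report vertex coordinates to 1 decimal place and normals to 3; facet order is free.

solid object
 facet normal -0.552 0.754 -0.356
  outer loop
   vertex 2.2 4.0 1.8
   vertex 0.7 2.1 0.1
   vertex 1.5 5.0 5.0
  endloop
 endfacet
 facet normal 0.875 0.482 0.041
  outer loop
   vertex 2.2 4.0 1.8
   vertex 1.5 5.0 5.0
   vertex 3.7 1.2 2.7
  endloop
 endfacet
 facet normal -0.312 -0.950 0.031
  outer loop
   vertex 1.8 1.9 5.0
   vertex 0.7 2.1 0.1
   vertex 3.7 1.2 2.7
  endloop
 endfacet
 facet normal -0.972 -0.094 0.214
  outer loop
   vertex 1.8 1.9 5.0
   vertex 1.5 5.0 5.0
   vertex 0.7 2.1 0.1
  endloop
 endfacet
 facet normal 0.780 0.075 0.621
  outer loop
   vertex 1.8 1.9 5.0
   vertex 3.7 1.2 2.7
   vertex 1.5 5.0 5.0
  endloop
 endfacet
 facet normal 0.000 -0.945 -0.327
  outer loop
   vertex 1.7 2.1 0.1
   vertex 3.7 1.2 2.7
   vertex 0.7 2.1 0.1
  endloop
 endfacet
 facet normal 0.000 0.667 -0.745
  outer loop
   vertex 1.7 2.1 0.1
   vertex 0.7 2.1 0.1
   vertex 2.2 4.0 1.8
  endloop
 endfacet
 facet normal 0.807 0.262 -0.530
  outer loop
   vertex 1.7 2.1 0.1
   vertex 2.2 4.0 1.8
   vertex 3.7 1.2 2.7
  endloop
 endfacet
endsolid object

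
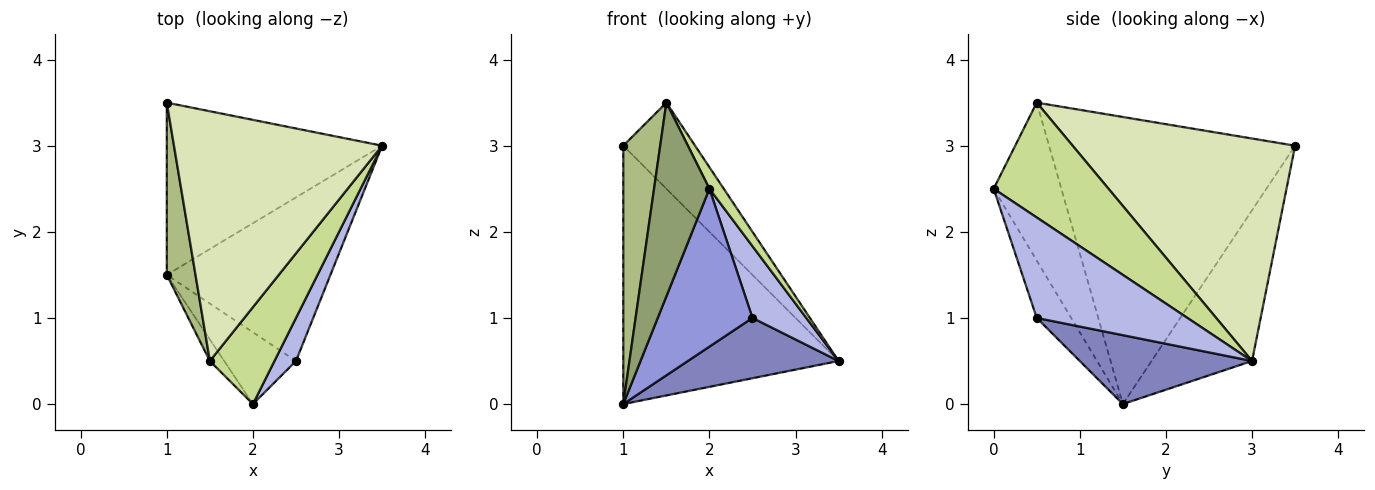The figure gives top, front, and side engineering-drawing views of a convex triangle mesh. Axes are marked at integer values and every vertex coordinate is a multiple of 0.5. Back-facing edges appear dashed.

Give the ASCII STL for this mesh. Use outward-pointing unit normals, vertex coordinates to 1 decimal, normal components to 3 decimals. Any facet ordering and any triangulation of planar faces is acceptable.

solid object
 facet normal -0.362 0.776 -0.517
  outer loop
   vertex 1.0 3.5 3.0
   vertex 3.5 3.0 0.5
   vertex 1.0 1.5 0.0
  endloop
 endfacet
 facet normal 0.367 -0.322 -0.873
  outer loop
   vertex 2.5 0.5 1.0
   vertex 1.0 1.5 0.0
   vertex 3.5 3.0 0.5
  endloop
 endfacet
 facet normal -0.314 -0.864 -0.393
  outer loop
   vertex 2.5 0.5 1.0
   vertex 2.0 0.0 2.5
   vertex 1.0 1.5 0.0
  endloop
 endfacet
 facet normal 0.923 -0.330 0.198
  outer loop
   vertex 2.5 0.5 1.0
   vertex 3.5 3.0 0.5
   vertex 2.0 0.0 2.5
  endloop
 endfacet
 facet normal -0.772 -0.632 -0.070
  outer loop
   vertex 1.5 0.5 3.5
   vertex 1.0 1.5 0.0
   vertex 2.0 0.0 2.5
  endloop
 endfacet
 facet normal -0.984 -0.148 0.098
  outer loop
   vertex 1.5 0.5 3.5
   vertex 1.0 3.5 3.0
   vertex 1.0 1.5 0.0
  endloop
 endfacet
 facet normal 0.866 -0.108 0.487
  outer loop
   vertex 1.5 0.5 3.5
   vertex 2.0 0.0 2.5
   vertex 3.5 3.0 0.5
  endloop
 endfacet
 facet normal 0.711 0.229 0.665
  outer loop
   vertex 1.5 0.5 3.5
   vertex 3.5 3.0 0.5
   vertex 1.0 3.5 3.0
  endloop
 endfacet
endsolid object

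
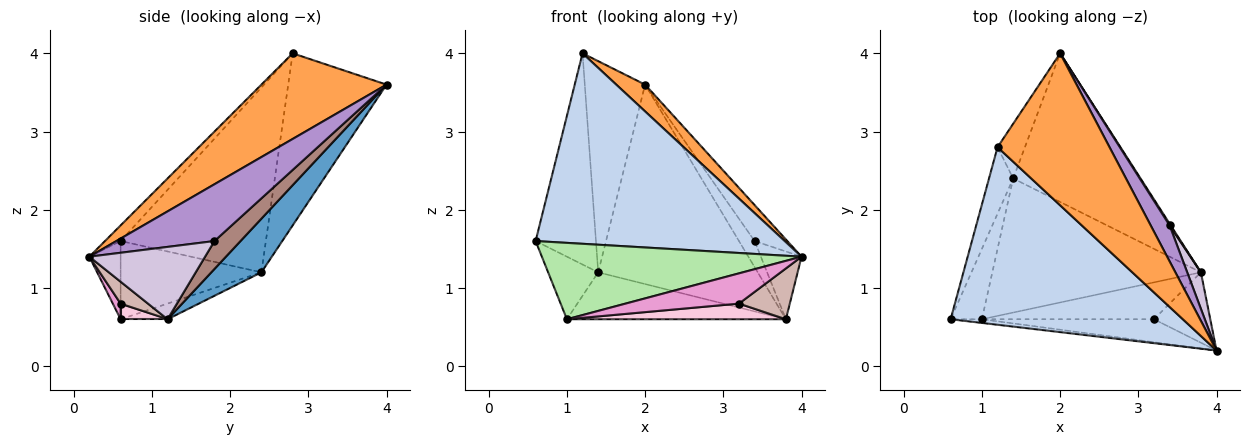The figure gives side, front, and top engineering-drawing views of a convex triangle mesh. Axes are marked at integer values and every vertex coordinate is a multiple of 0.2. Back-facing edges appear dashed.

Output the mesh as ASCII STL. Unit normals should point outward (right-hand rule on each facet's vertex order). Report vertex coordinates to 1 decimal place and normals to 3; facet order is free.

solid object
 facet normal 0.244 0.778 -0.579
  outer loop
   vertex 1.4 2.4 1.2
   vertex 2.0 4.0 3.6
   vertex 3.8 1.2 0.6
  endloop
 endfacet
 facet normal -0.046 -0.731 0.681
  outer loop
   vertex 1.2 2.8 4.0
   vertex 0.6 0.6 1.6
   vertex 4.0 0.2 1.4
  endloop
 endfacet
 facet normal 0.602 -0.139 0.787
  outer loop
   vertex 1.2 2.8 4.0
   vertex 4.0 0.2 1.4
   vertex 2.0 4.0 3.6
  endloop
 endfacet
 facet normal -0.917 0.381 -0.120
  outer loop
   vertex 1.2 2.8 4.0
   vertex 1.4 2.4 1.2
   vertex 0.6 0.6 1.6
  endloop
 endfacet
 facet normal -0.845 0.518 -0.134
  outer loop
   vertex 1.2 2.8 4.0
   vertex 2.0 4.0 3.6
   vertex 1.4 2.4 1.2
  endloop
 endfacet
 facet normal -0.119 -0.992 -0.048
  outer loop
   vertex 1.0 0.6 0.6
   vertex 4.0 0.2 1.4
   vertex 0.6 0.6 1.6
  endloop
 endfacet
 facet normal -0.882 0.313 -0.353
  outer loop
   vertex 1.0 0.6 0.6
   vertex 0.6 0.6 1.6
   vertex 1.4 2.4 1.2
  endloop
 endfacet
 facet normal -0.071 0.330 -0.942
  outer loop
   vertex 1.0 0.6 0.6
   vertex 1.4 2.4 1.2
   vertex 3.8 1.2 0.6
  endloop
 endfacet
 facet normal 0.905 0.302 0.302
  outer loop
   vertex 3.4 1.8 1.6
   vertex 2.0 4.0 3.6
   vertex 4.0 0.2 1.4
  endloop
 endfacet
 facet normal 0.929 0.326 0.176
  outer loop
   vertex 3.4 1.8 1.6
   vertex 4.0 0.2 1.4
   vertex 3.8 1.2 0.6
  endloop
 endfacet
 facet normal 0.857 0.514 0.034
  outer loop
   vertex 3.4 1.8 1.6
   vertex 3.8 1.2 0.6
   vertex 2.0 4.0 3.6
  endloop
 endfacet
 facet normal 0.301 -0.558 -0.773
  outer loop
   vertex 3.2 0.6 0.8
   vertex 3.8 1.2 0.6
   vertex 4.0 0.2 1.4
  endloop
 endfacet
 facet normal 0.055 -0.795 -0.603
  outer loop
   vertex 3.2 0.6 0.8
   vertex 4.0 0.2 1.4
   vertex 1.0 0.6 0.6
  endloop
 endfacet
 facet normal 0.083 -0.389 -0.917
  outer loop
   vertex 3.2 0.6 0.8
   vertex 1.0 0.6 0.6
   vertex 3.8 1.2 0.6
  endloop
 endfacet
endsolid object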